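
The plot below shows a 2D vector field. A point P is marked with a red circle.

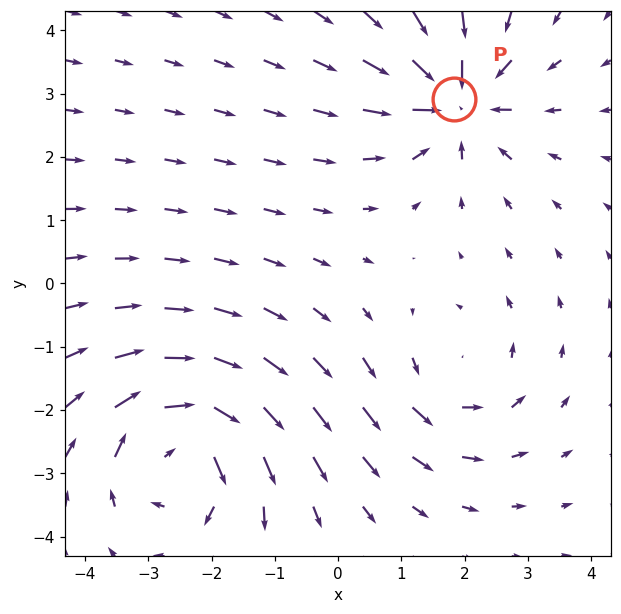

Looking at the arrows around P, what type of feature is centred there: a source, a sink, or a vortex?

At P (1.8, 2.9) the arrows converge inward. Divergence about -5, curl ≈0 — negative divergence with near-zero curl is a sink.

sink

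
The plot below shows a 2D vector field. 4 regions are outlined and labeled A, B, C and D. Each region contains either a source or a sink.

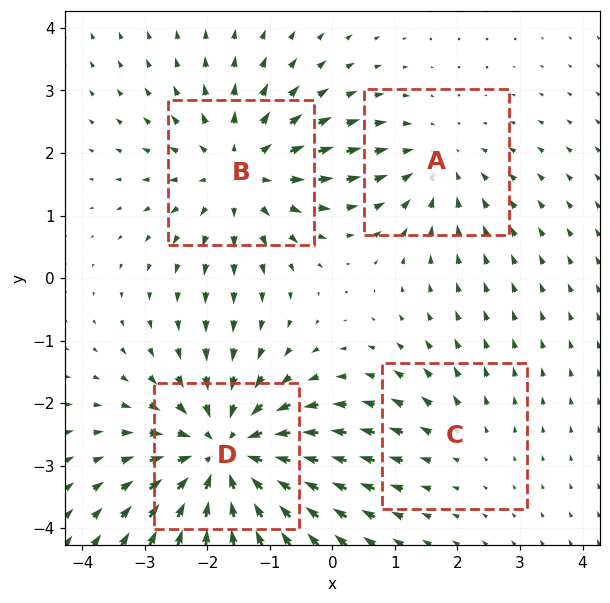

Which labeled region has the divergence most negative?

Divergence at each region's feature centre — A: about -3, B: about +4, C: about +2, D: about -6. Region D is most negative.

D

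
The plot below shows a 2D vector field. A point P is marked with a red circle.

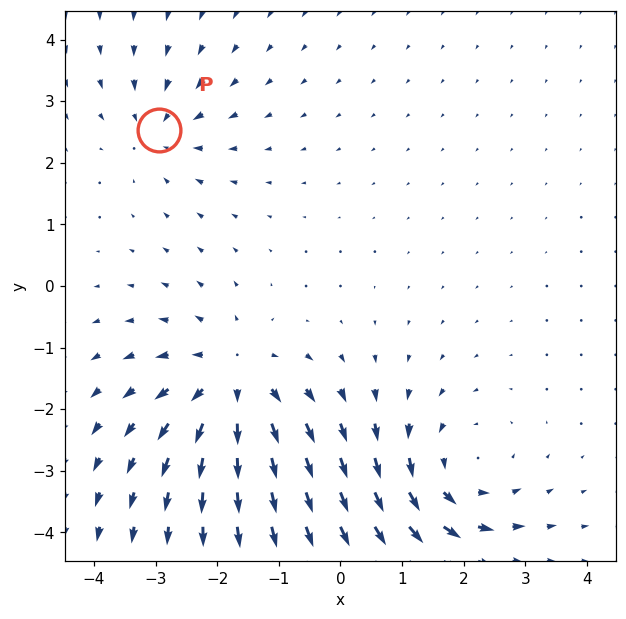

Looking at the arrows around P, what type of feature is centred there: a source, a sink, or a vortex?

sink

At P (-2.9, 2.5) the arrows converge inward. Divergence about -3, curl ≈0 — negative divergence with near-zero curl is a sink.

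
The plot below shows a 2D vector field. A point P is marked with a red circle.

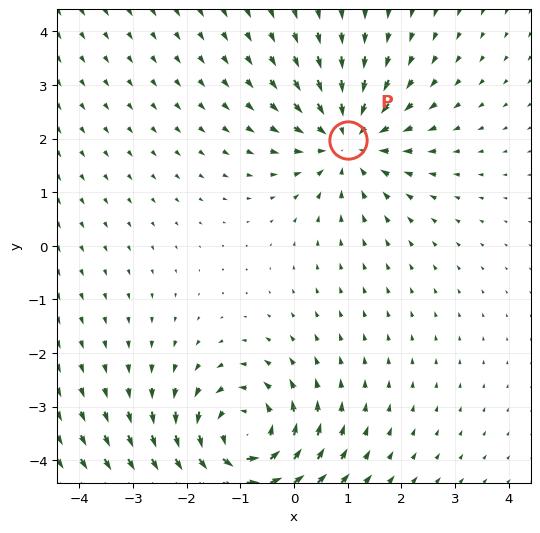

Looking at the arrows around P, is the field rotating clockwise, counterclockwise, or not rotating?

Near P at (1.0, 2.0) the arrows show no circulation. The curl there is ≈0.

not rotating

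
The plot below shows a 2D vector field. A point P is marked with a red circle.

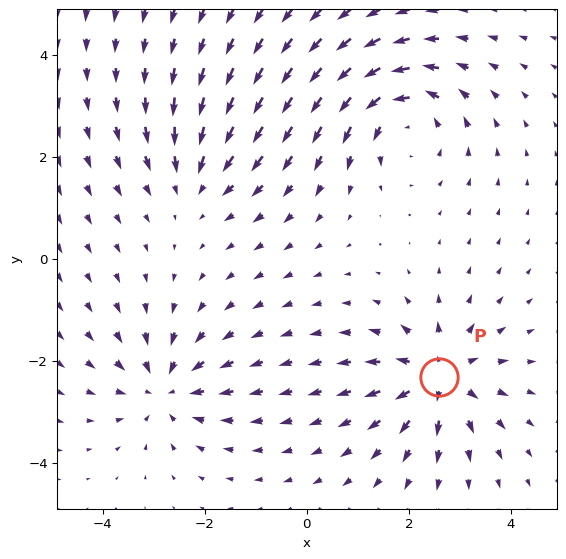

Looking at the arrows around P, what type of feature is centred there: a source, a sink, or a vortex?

At P (2.6, -2.3) the arrows spread outward. Divergence about +6, curl ≈0 — positive divergence with near-zero curl is a source.

source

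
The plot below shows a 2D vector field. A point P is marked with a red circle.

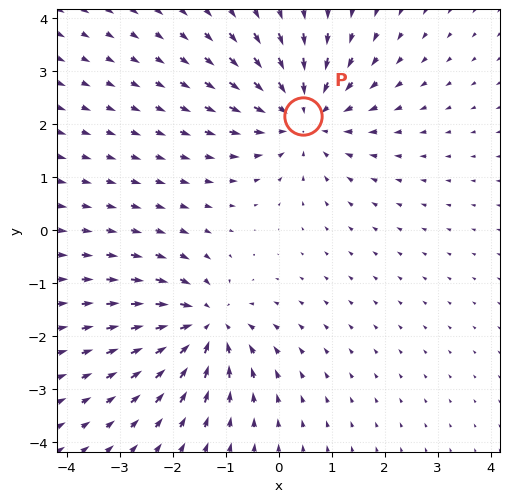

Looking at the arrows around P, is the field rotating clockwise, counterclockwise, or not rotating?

Near P at (0.5, 2.2) the arrows show no circulation. The curl there is ≈0.

not rotating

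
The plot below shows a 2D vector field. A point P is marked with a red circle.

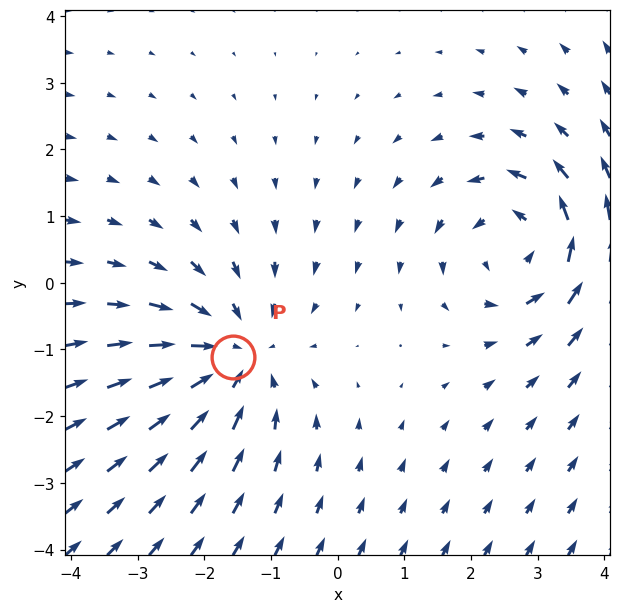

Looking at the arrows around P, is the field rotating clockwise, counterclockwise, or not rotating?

not rotating

Near P at (-1.6, -1.1) the arrows show no circulation. The curl there is ≈0.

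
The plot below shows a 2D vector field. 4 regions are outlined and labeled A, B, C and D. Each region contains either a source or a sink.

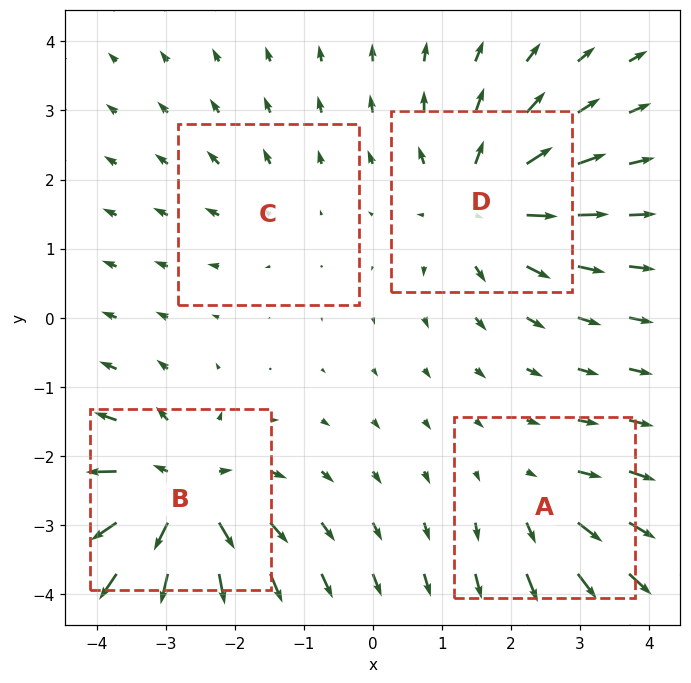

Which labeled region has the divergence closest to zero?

C

Divergence at each region's feature centre — A: about +3, B: about +7, C: about +2, D: about +6. Region C is closest to zero.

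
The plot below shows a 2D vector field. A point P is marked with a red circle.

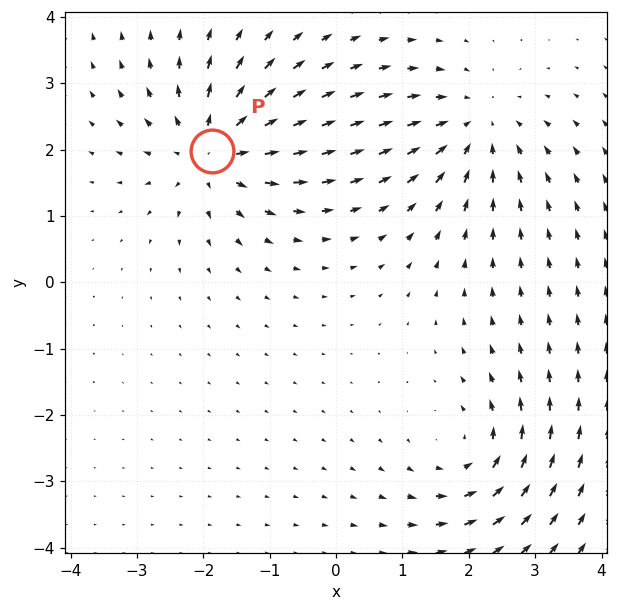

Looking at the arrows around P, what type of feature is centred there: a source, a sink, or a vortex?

source

At P (-1.9, 2.0) the arrows spread outward. Divergence about +6, curl ≈0 — positive divergence with near-zero curl is a source.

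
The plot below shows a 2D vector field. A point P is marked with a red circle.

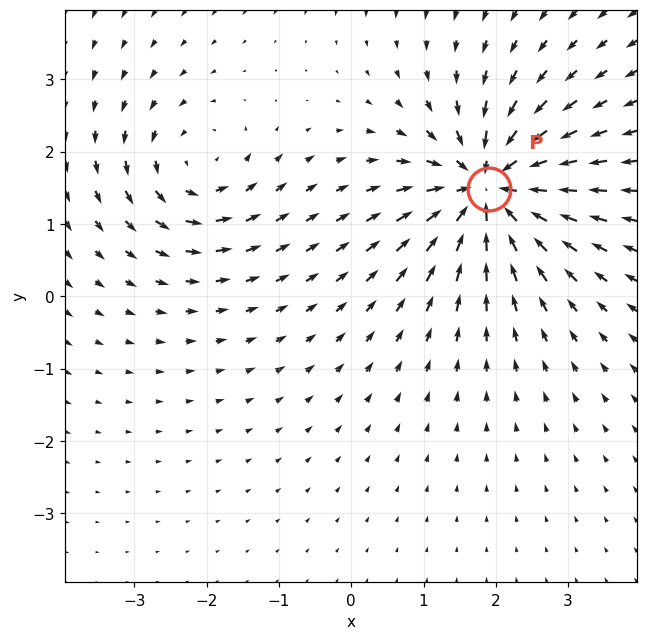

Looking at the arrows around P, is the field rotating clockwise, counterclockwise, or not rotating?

not rotating

Near P at (1.9, 1.5) the arrows show no circulation. The curl there is ≈0.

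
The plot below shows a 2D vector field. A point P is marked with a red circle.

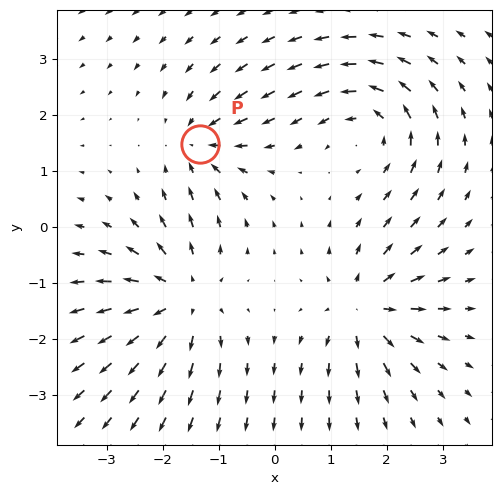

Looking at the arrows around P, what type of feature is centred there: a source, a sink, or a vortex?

At P (-1.3, 1.5) the arrows converge inward. Divergence about -4, curl ≈0 — negative divergence with near-zero curl is a sink.

sink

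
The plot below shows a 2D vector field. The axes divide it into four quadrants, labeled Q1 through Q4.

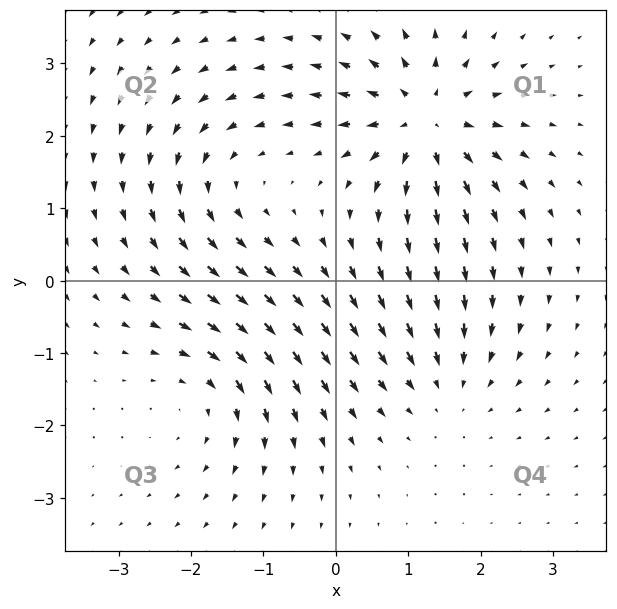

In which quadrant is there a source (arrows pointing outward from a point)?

Q1

The source sits at approximately (1.2, 2.2), which lies in quadrant Q1. The divergence there is about +6, positive as expected for a source.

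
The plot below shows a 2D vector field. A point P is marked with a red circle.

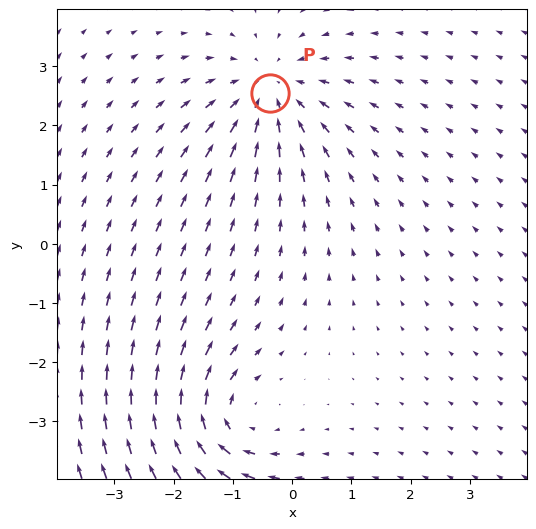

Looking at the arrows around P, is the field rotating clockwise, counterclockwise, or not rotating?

not rotating

Near P at (-0.4, 2.6) the arrows show no circulation. The curl there is ≈0.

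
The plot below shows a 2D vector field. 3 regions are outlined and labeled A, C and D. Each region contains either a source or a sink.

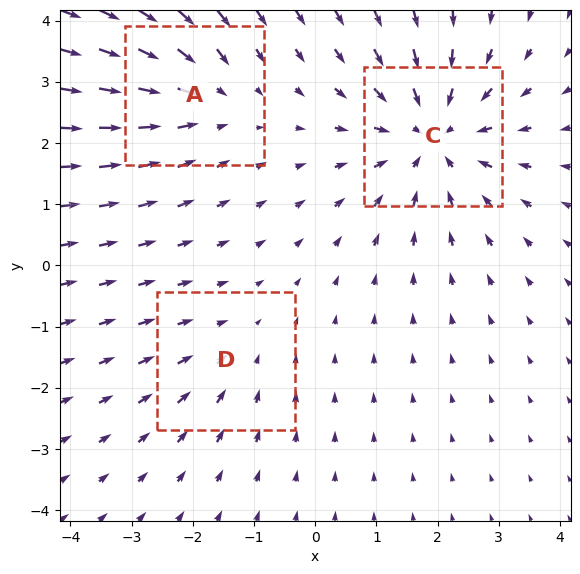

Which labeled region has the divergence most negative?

Divergence at each region's feature centre — A: about -3, C: about -4, D: about -2. Region C is most negative.

C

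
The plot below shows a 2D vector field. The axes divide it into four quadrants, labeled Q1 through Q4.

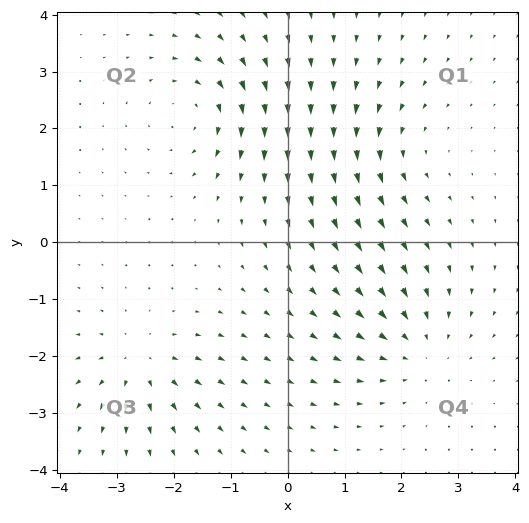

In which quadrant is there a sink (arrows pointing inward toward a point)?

Q4

The sink sits at approximately (2.3, -1.9), which lies in quadrant Q4. The divergence there is about -4, negative as expected for a sink.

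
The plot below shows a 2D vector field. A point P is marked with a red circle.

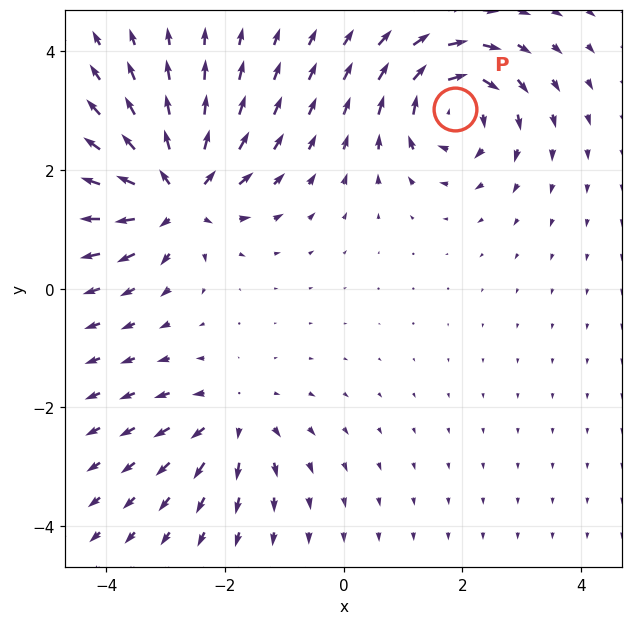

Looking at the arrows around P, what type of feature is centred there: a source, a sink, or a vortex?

vortex

At P (1.9, 3.0) the arrows circulate clockwise. Divergence ≈0, curl about -6 — near-zero divergence with nonzero curl is a vortex.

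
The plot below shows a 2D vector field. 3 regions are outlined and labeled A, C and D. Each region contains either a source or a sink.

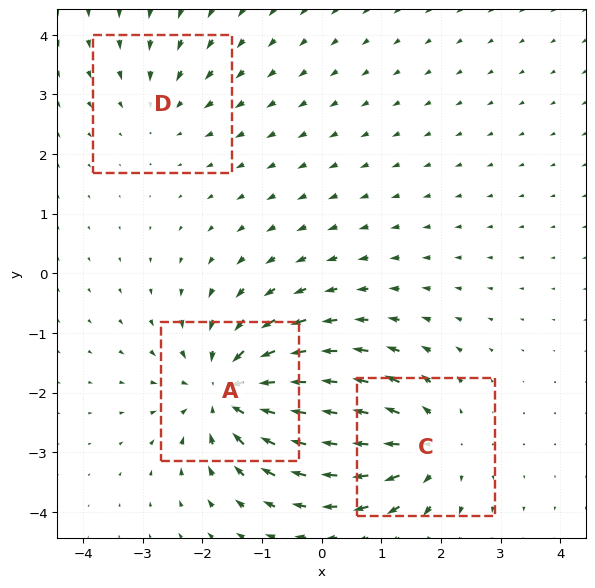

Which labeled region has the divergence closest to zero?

D

Divergence at each region's feature centre — A: about -5, C: about +4, D: about -2. Region D is closest to zero.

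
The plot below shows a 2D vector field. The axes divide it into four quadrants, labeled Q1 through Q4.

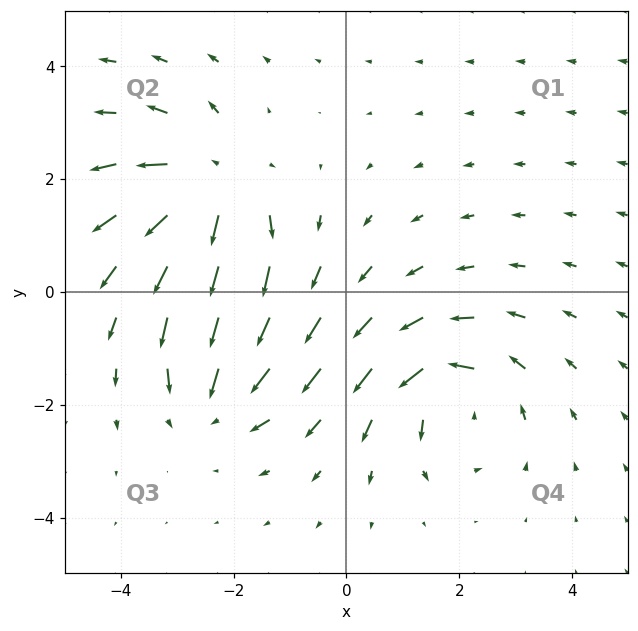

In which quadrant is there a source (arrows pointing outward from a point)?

The source sits at approximately (-2.4, 1.9), which lies in quadrant Q2. The divergence there is about +6, positive as expected for a source.

Q2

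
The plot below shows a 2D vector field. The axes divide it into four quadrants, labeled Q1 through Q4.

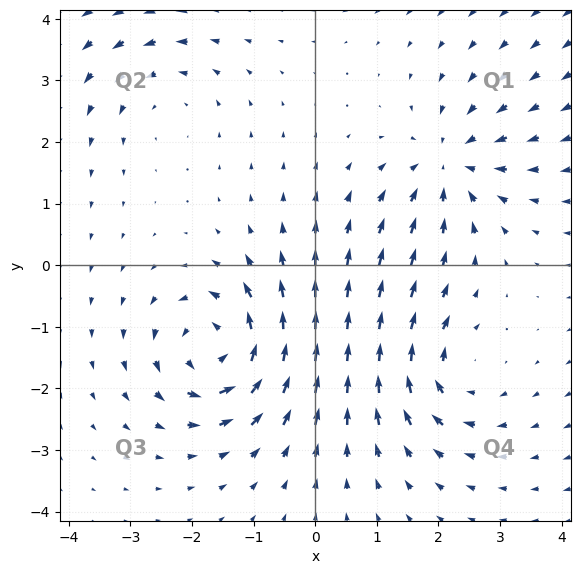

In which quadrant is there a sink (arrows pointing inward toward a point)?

The sink sits at approximately (2.2, 1.6), which lies in quadrant Q1. The divergence there is about -5, negative as expected for a sink.

Q1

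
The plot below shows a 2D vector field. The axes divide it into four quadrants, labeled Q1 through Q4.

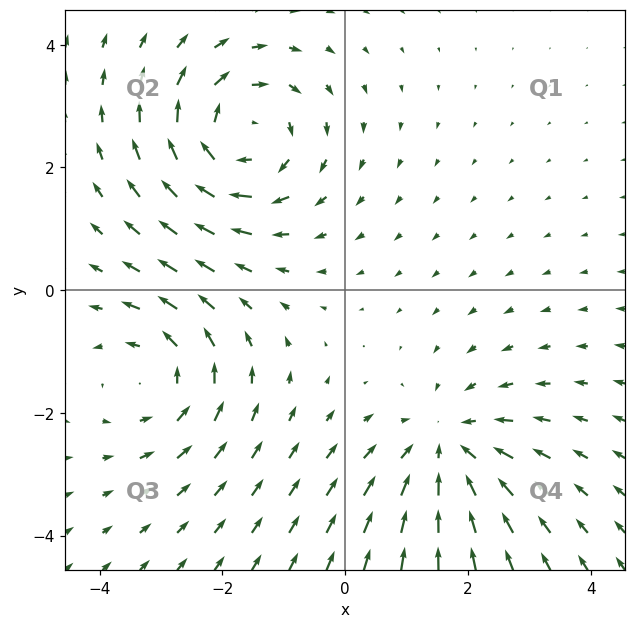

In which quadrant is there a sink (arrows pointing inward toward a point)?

The sink sits at approximately (1.7, -2.6), which lies in quadrant Q4. The divergence there is about -3, negative as expected for a sink.

Q4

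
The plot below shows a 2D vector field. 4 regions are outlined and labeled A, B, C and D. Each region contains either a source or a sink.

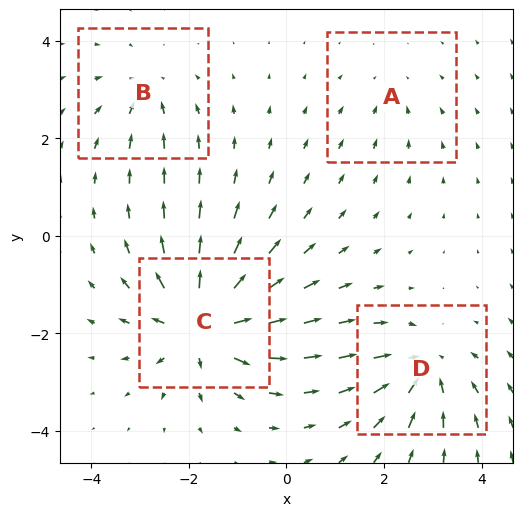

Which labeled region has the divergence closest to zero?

Divergence at each region's feature centre — A: about -2, B: about -4, C: about +8, D: about -6. Region A is closest to zero.

A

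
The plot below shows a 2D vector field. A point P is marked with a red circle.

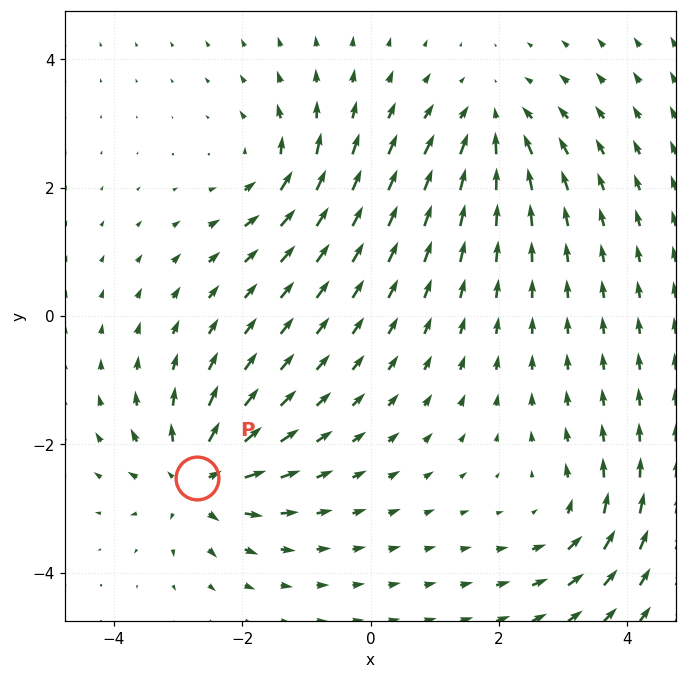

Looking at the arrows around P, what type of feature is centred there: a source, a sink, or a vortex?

At P (-2.7, -2.5) the arrows spread outward. Divergence about +6, curl ≈0 — positive divergence with near-zero curl is a source.

source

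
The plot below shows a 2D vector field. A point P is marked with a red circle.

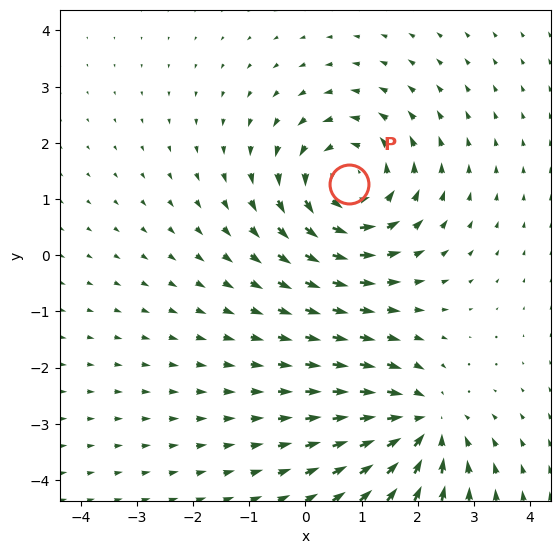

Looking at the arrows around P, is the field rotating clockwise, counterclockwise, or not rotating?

counterclockwise

Near P at (0.8, 1.3) the arrows circulate counterclockwise. The curl (z-component) there is about +4; positive curl means counterclockwise rotation.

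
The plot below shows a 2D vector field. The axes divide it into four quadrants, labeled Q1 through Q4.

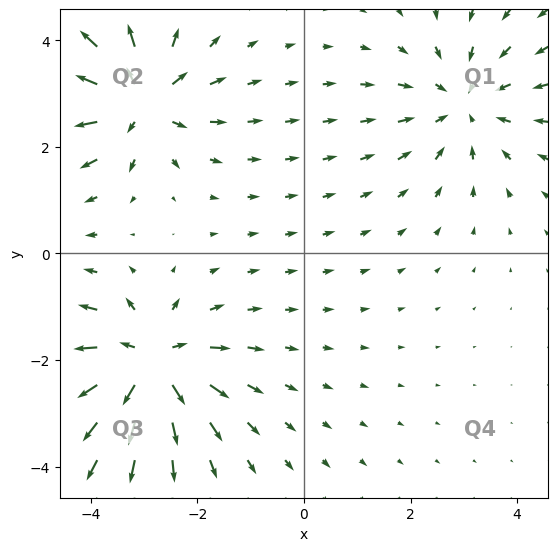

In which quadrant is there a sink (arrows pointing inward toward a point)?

The sink sits at approximately (3.0, 2.8), which lies in quadrant Q1. The divergence there is about -3, negative as expected for a sink.

Q1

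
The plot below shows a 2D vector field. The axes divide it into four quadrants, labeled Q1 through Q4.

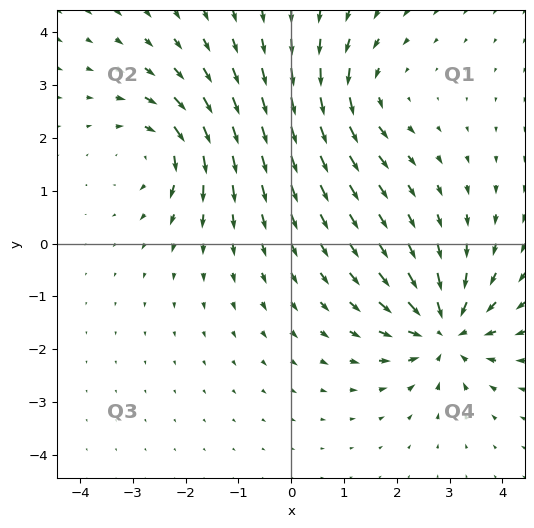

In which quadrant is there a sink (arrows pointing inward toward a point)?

The sink sits at approximately (2.9, -1.7), which lies in quadrant Q4. The divergence there is about -5, negative as expected for a sink.

Q4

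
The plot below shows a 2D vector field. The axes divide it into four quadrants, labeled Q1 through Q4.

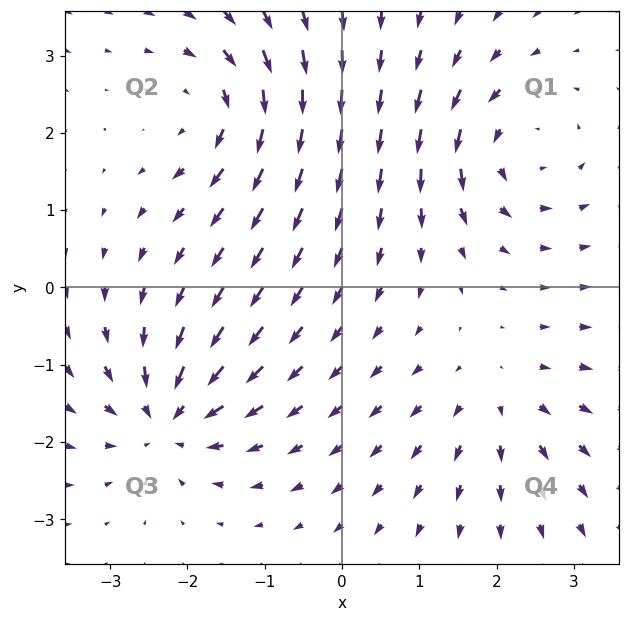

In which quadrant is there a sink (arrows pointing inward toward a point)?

Q3

The sink sits at approximately (-2.3, -1.7), which lies in quadrant Q3. The divergence there is about -7, negative as expected for a sink.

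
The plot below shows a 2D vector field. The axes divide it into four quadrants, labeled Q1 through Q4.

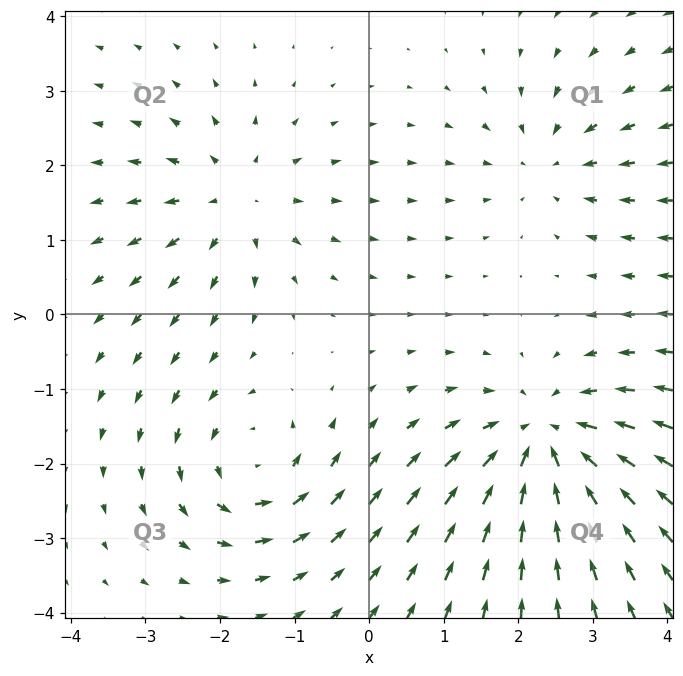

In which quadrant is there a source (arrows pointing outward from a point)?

Q2

The source sits at approximately (-1.8, 1.5), which lies in quadrant Q2. The divergence there is about +3, positive as expected for a source.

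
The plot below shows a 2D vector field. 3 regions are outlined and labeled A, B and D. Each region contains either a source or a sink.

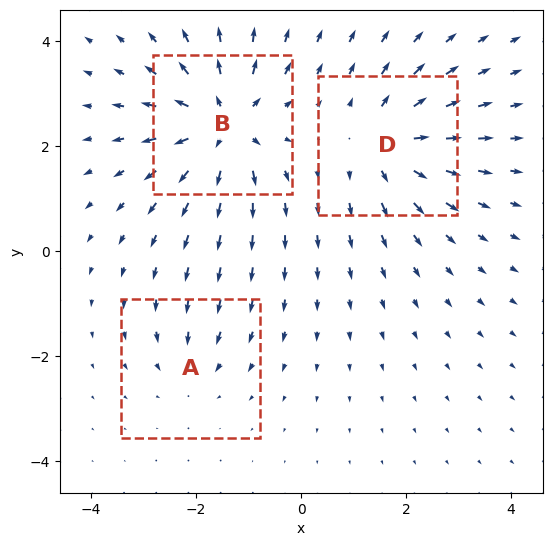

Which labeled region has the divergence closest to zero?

A

Divergence at each region's feature centre — A: about -2, B: about +5, D: about +4. Region A is closest to zero.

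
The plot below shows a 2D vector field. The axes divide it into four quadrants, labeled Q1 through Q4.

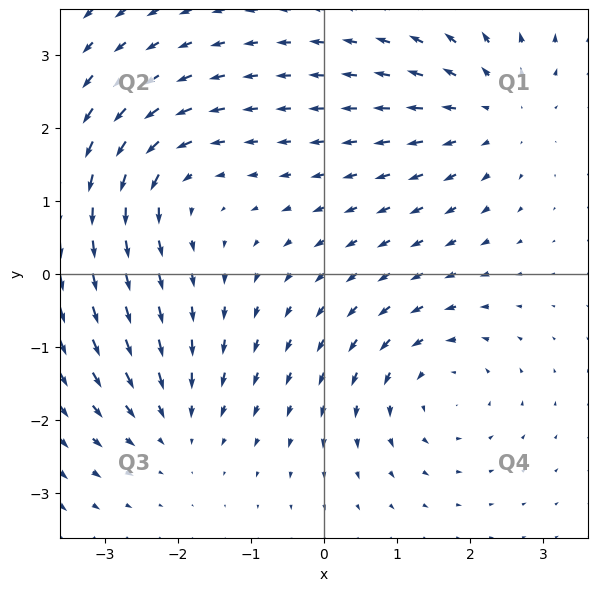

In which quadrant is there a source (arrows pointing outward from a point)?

Q1

The source sits at approximately (2.3, 2.2), which lies in quadrant Q1. The divergence there is about +4, positive as expected for a source.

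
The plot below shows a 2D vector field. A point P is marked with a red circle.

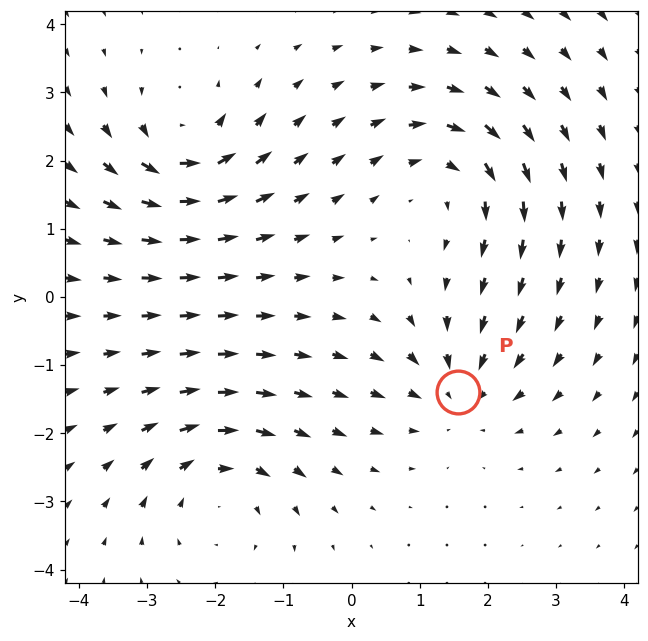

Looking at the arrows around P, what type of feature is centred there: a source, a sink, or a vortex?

At P (1.6, -1.4) the arrows converge inward. Divergence about -3, curl ≈0 — negative divergence with near-zero curl is a sink.

sink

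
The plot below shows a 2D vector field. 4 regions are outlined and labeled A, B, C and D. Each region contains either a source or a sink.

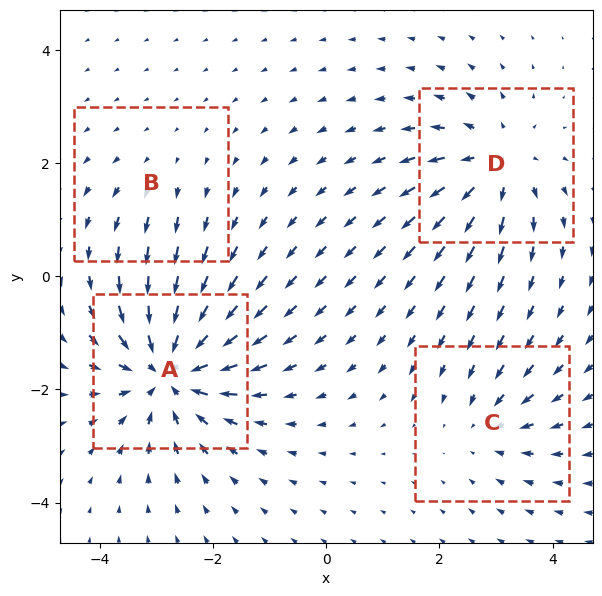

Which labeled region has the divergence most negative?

Divergence at each region's feature centre — A: about -7, B: about +2, C: about -3, D: about +5. Region A is most negative.

A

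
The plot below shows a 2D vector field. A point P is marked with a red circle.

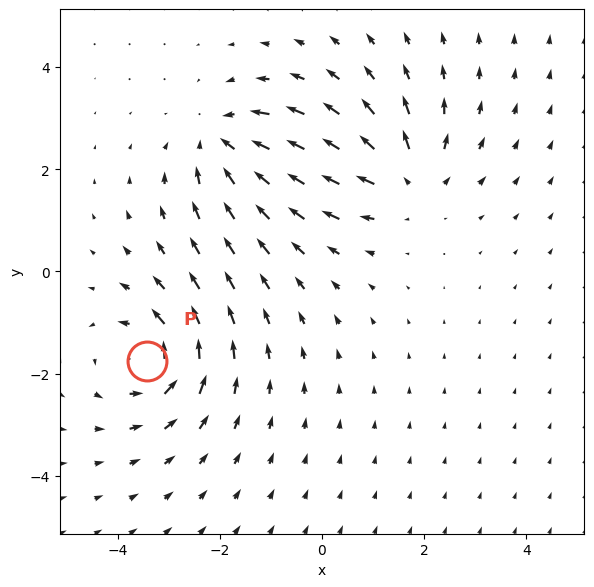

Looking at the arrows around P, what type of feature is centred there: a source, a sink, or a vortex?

vortex

At P (-3.4, -1.8) the arrows circulate counterclockwise. Divergence ≈0, curl about +4 — near-zero divergence with nonzero curl is a vortex.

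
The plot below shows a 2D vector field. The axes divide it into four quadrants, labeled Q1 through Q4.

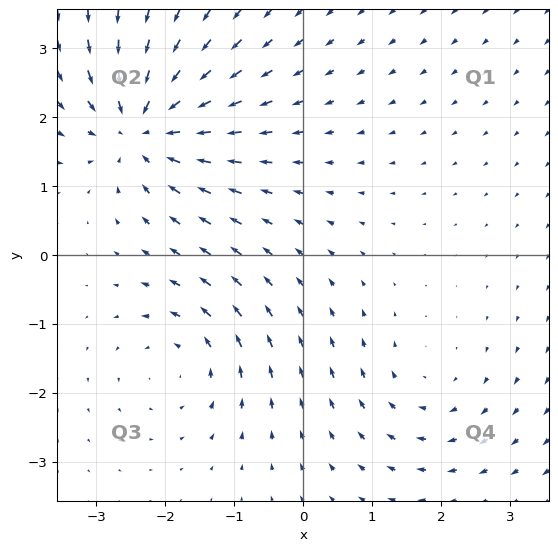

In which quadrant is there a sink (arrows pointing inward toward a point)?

The sink sits at approximately (-2.3, 1.9), which lies in quadrant Q2. The divergence there is about -6, negative as expected for a sink.

Q2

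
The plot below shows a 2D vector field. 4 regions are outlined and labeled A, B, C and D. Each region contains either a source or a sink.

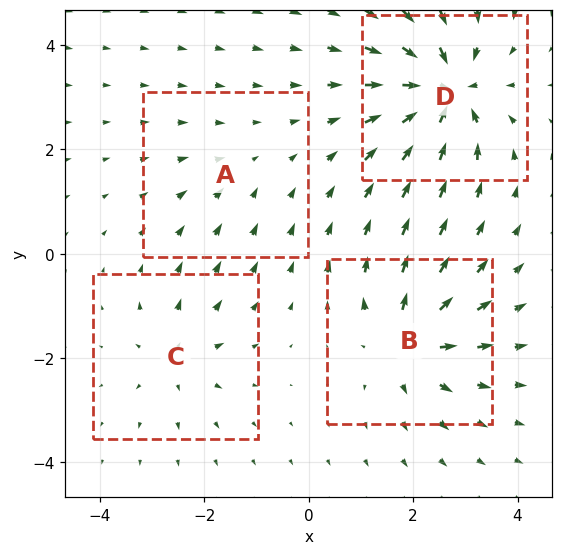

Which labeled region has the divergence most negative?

Divergence at each region's feature centre — A: about -2, B: about +6, C: about +4, D: about -9. Region D is most negative.

D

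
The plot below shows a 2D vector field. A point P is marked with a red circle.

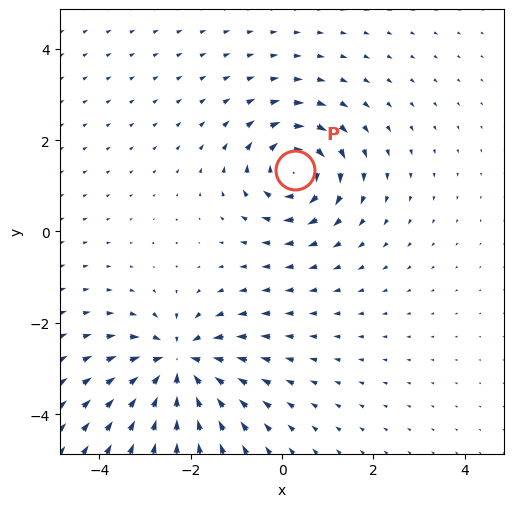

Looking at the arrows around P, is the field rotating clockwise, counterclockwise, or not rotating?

Near P at (0.3, 1.3) the arrows circulate clockwise. The curl (z-component) there is about -6; negative curl means clockwise rotation.

clockwise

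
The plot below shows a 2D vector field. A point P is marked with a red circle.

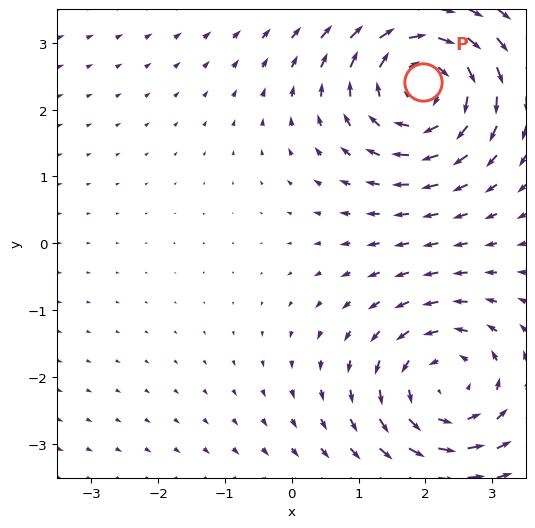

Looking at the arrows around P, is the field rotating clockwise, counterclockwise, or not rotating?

clockwise

Near P at (2.0, 2.4) the arrows circulate clockwise. The curl (z-component) there is about -5; negative curl means clockwise rotation.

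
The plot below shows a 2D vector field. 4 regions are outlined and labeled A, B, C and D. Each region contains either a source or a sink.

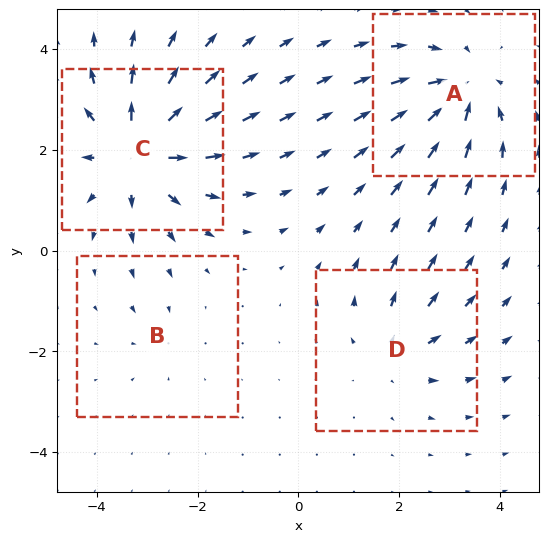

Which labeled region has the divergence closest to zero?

Divergence at each region's feature centre — A: about -5, B: about -2, C: about +7, D: about +4. Region B is closest to zero.

B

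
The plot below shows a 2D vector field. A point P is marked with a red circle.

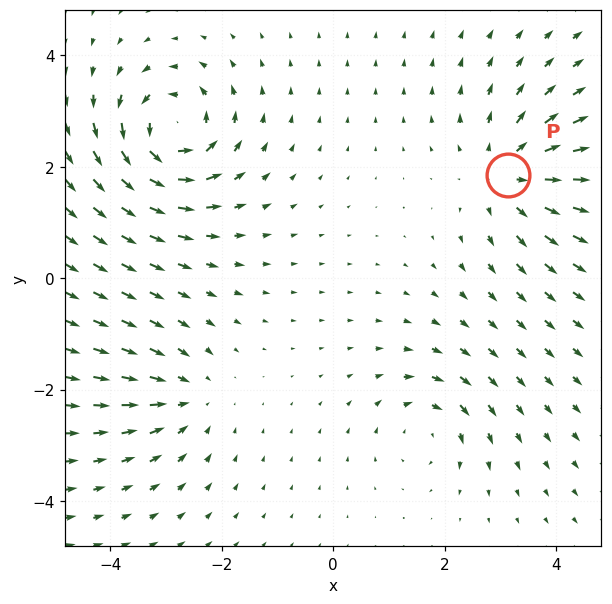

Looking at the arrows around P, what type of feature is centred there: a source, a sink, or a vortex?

source

At P (3.1, 1.9) the arrows spread outward. Divergence about +5, curl ≈0 — positive divergence with near-zero curl is a source.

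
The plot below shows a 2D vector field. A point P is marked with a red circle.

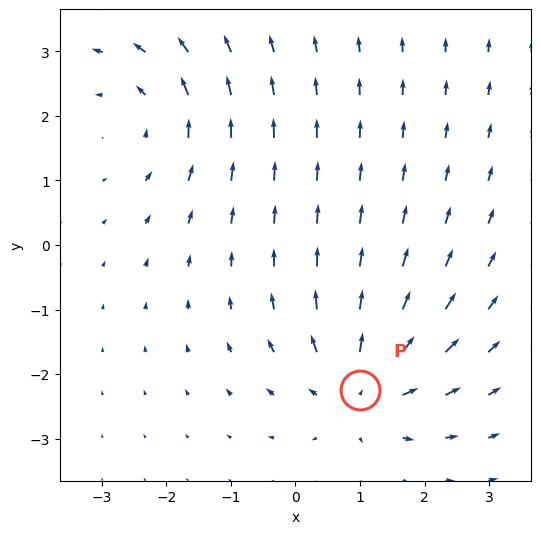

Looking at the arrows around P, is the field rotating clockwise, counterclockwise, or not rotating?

not rotating

Near P at (1.0, -2.2) the arrows show no circulation. The curl there is ≈0.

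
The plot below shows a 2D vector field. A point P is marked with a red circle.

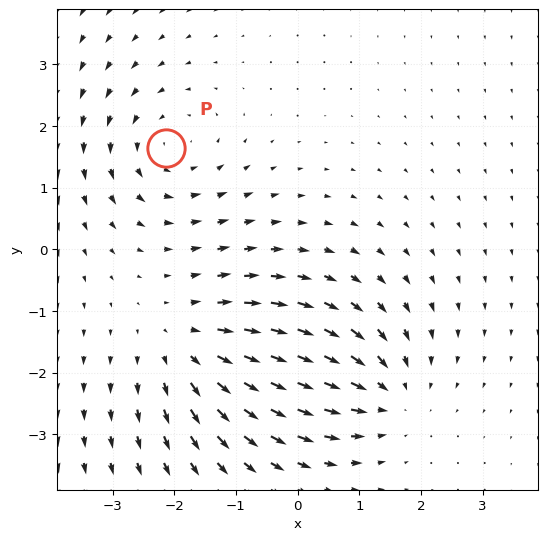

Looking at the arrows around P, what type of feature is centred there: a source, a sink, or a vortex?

At P (-2.1, 1.6) the arrows circulate counterclockwise. Divergence ≈0, curl about +3 — near-zero divergence with nonzero curl is a vortex.

vortex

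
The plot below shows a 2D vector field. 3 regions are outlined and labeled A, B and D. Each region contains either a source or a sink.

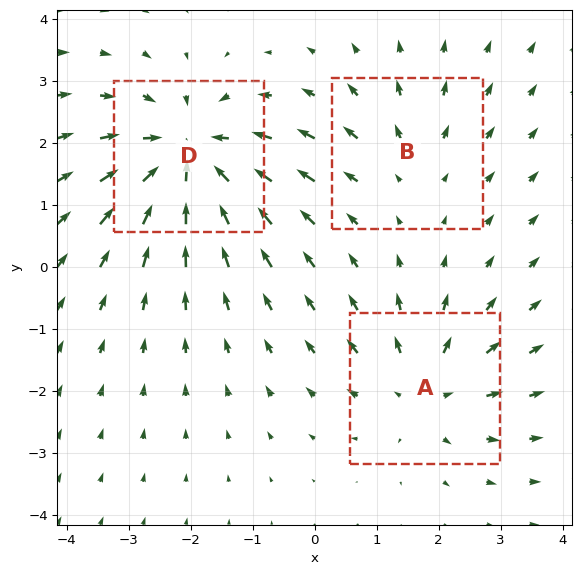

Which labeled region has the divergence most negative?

D

Divergence at each region's feature centre — A: about +3, B: about +2, D: about -5. Region D is most negative.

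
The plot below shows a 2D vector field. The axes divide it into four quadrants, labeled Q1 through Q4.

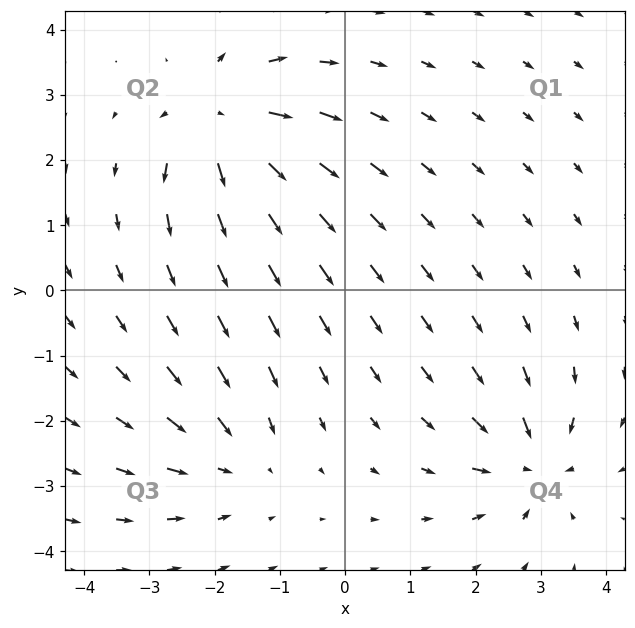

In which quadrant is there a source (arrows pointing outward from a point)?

The source sits at approximately (-1.9, 2.6), which lies in quadrant Q2. The divergence there is about +5, positive as expected for a source.

Q2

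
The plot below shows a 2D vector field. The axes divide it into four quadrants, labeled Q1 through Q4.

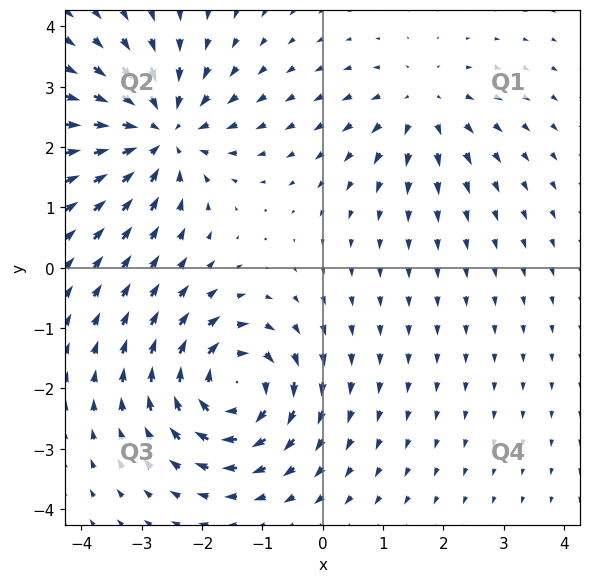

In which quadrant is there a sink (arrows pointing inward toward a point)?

Q2

The sink sits at approximately (-2.7, 2.2), which lies in quadrant Q2. The divergence there is about -5, negative as expected for a sink.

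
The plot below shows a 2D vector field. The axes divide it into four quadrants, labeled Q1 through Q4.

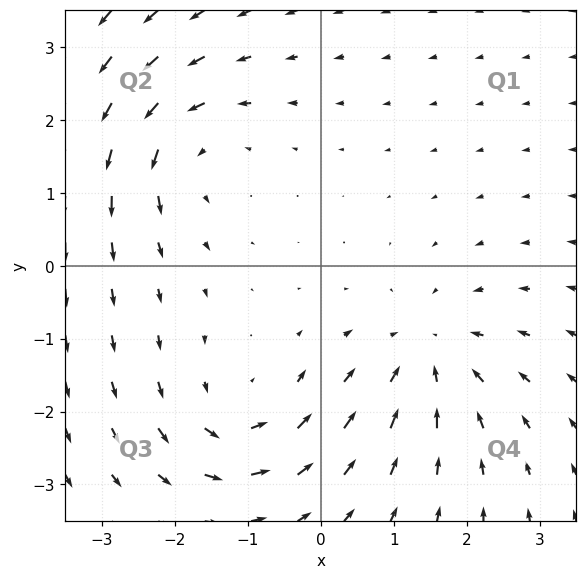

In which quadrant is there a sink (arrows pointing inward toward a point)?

The sink sits at approximately (1.5, -1.2), which lies in quadrant Q4. The divergence there is about -4, negative as expected for a sink.

Q4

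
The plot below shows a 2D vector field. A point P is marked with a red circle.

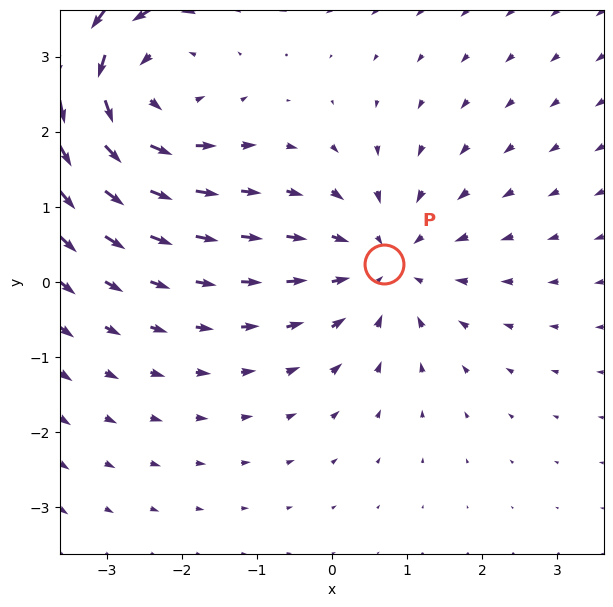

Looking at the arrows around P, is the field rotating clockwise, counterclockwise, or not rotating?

not rotating

Near P at (0.7, 0.2) the arrows show no circulation. The curl there is ≈0.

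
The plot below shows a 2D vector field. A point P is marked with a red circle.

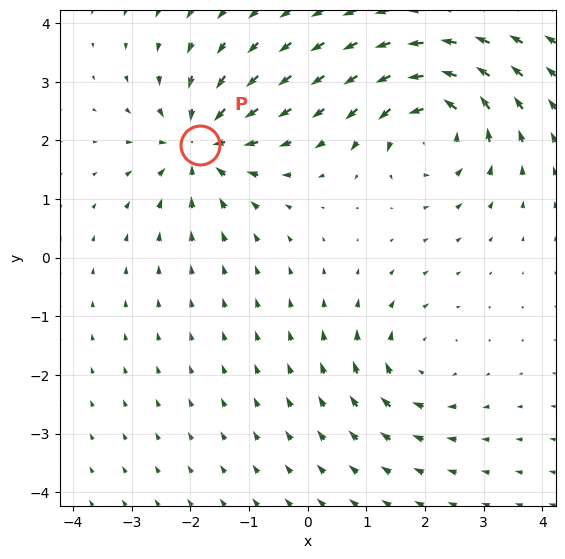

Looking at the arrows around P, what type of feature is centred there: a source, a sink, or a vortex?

sink

At P (-1.8, 1.9) the arrows converge inward. Divergence about -5, curl ≈0 — negative divergence with near-zero curl is a sink.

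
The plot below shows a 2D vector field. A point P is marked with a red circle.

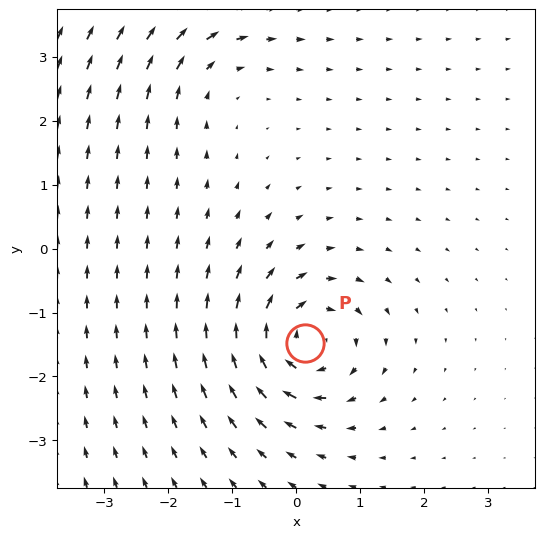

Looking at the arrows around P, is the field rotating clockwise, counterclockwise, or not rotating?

Near P at (0.1, -1.5) the arrows circulate clockwise. The curl (z-component) there is about -7; negative curl means clockwise rotation.

clockwise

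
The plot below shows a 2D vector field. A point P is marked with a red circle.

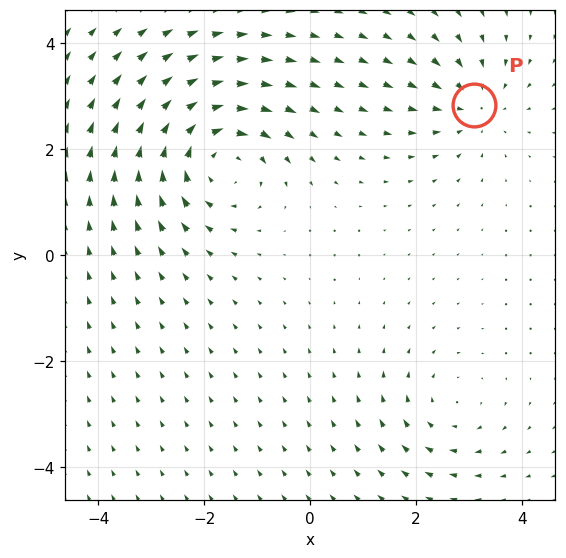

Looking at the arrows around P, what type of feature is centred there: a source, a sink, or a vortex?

sink

At P (3.1, 2.8) the arrows converge inward. Divergence about -3, curl ≈0 — negative divergence with near-zero curl is a sink.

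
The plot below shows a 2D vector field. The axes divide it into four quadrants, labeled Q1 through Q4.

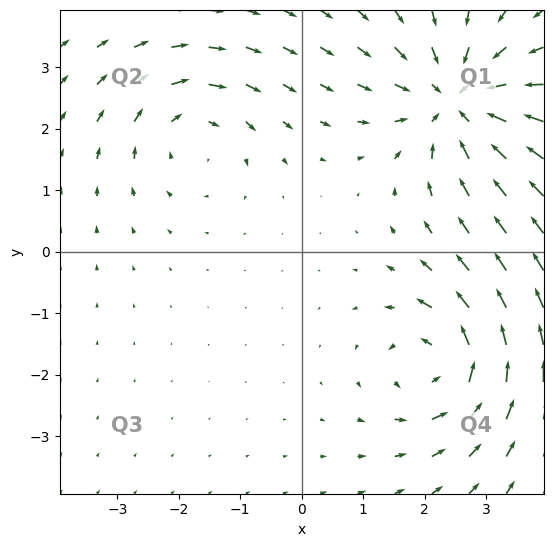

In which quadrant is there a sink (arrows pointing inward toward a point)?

Q1

The sink sits at approximately (2.5, 2.5), which lies in quadrant Q1. The divergence there is about -4, negative as expected for a sink.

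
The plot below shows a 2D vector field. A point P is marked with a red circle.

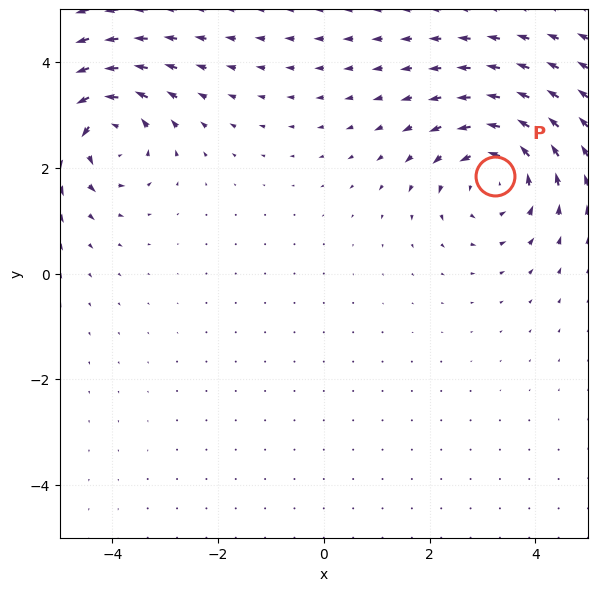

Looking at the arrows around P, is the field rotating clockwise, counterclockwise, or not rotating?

counterclockwise

Near P at (3.2, 1.9) the arrows circulate counterclockwise. The curl (z-component) there is about +5; positive curl means counterclockwise rotation.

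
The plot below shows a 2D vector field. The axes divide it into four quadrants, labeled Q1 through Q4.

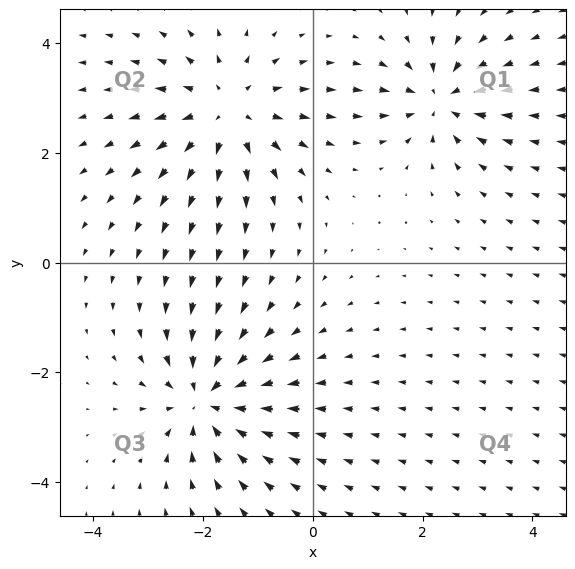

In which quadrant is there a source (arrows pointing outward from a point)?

The source sits at approximately (-1.6, 2.7), which lies in quadrant Q2. The divergence there is about +3, positive as expected for a source.

Q2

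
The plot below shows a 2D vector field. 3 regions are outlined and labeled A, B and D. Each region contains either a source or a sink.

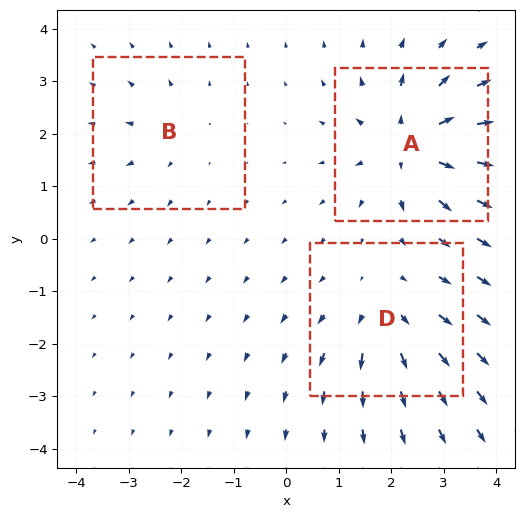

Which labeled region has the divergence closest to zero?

Divergence at each region's feature centre — A: about +6, B: about +2, D: about +4. Region B is closest to zero.

B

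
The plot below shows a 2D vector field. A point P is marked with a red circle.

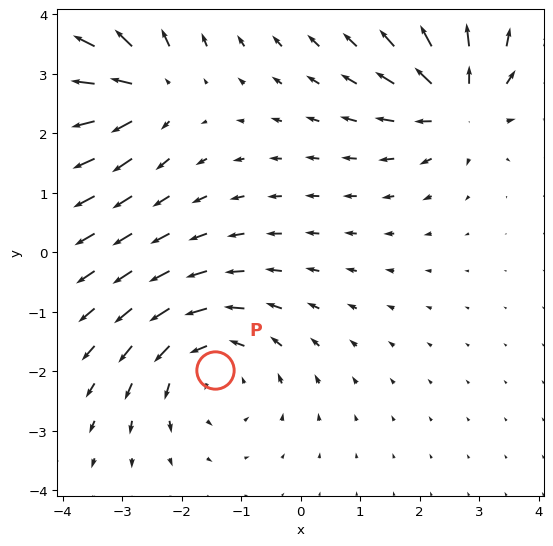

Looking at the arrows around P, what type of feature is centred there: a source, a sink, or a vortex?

vortex

At P (-1.4, -2.0) the arrows circulate counterclockwise. Divergence ≈0, curl about +4 — near-zero divergence with nonzero curl is a vortex.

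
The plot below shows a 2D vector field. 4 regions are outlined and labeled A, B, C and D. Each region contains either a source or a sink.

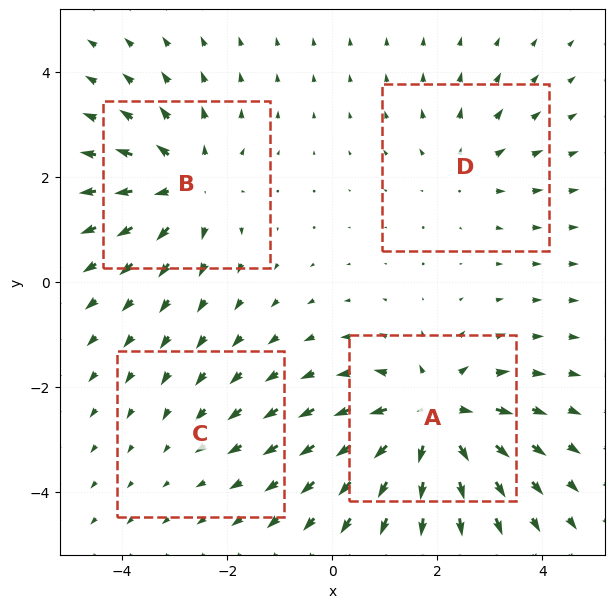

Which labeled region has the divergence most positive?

Divergence at each region's feature centre — A: about +7, B: about +5, C: about -2, D: about +3. Region A is most positive.

A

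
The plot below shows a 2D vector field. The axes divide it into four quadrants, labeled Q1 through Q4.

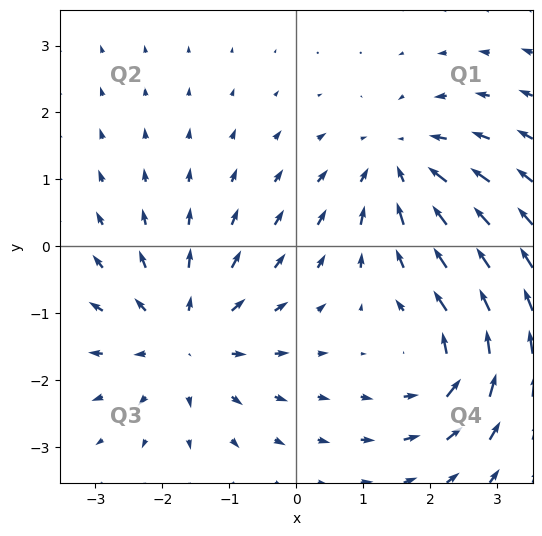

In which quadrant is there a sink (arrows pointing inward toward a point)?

The sink sits at approximately (1.6, 1.2), which lies in quadrant Q1. The divergence there is about -4, negative as expected for a sink.

Q1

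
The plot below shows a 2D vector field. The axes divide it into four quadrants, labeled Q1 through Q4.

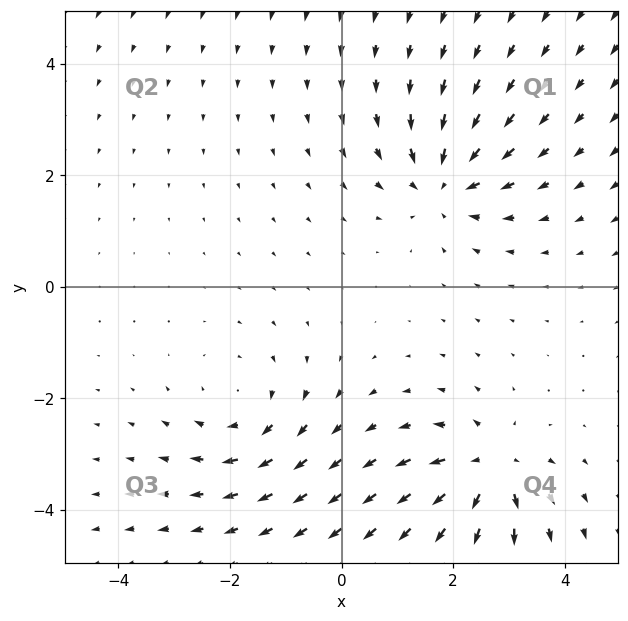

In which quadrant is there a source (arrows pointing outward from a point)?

Q4

The source sits at approximately (2.6, -3.3), which lies in quadrant Q4. The divergence there is about +4, positive as expected for a source.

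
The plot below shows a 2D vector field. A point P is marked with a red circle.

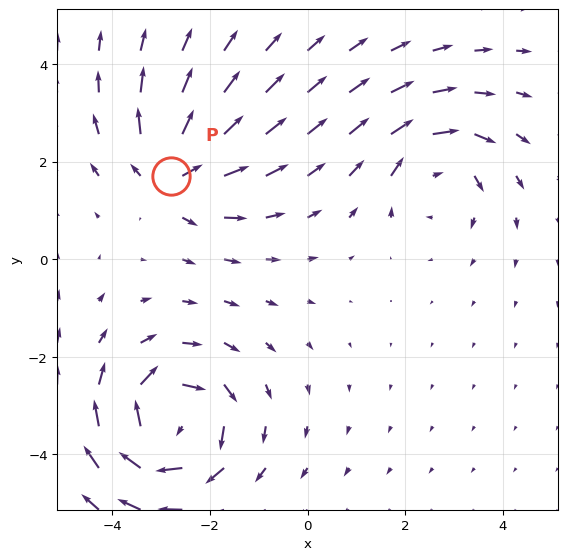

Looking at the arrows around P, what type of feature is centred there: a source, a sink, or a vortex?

source

At P (-2.8, 1.7) the arrows spread outward. Divergence about +4, curl ≈0 — positive divergence with near-zero curl is a source.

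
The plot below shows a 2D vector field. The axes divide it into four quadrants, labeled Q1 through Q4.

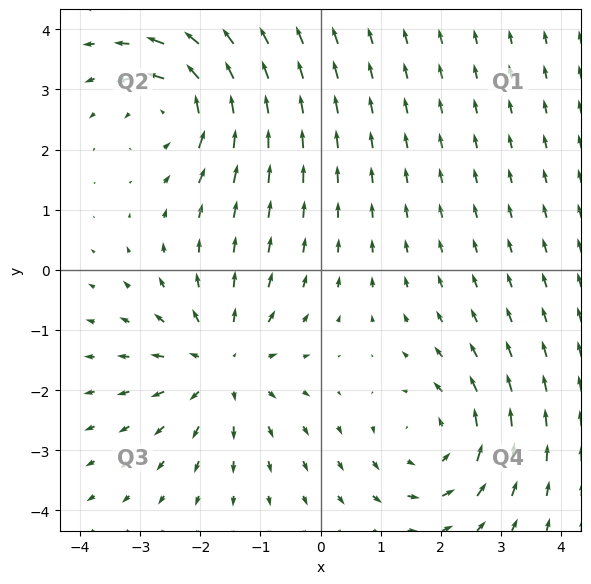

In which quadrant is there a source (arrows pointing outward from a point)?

Q3

The source sits at approximately (-1.6, -1.6), which lies in quadrant Q3. The divergence there is about +3, positive as expected for a source.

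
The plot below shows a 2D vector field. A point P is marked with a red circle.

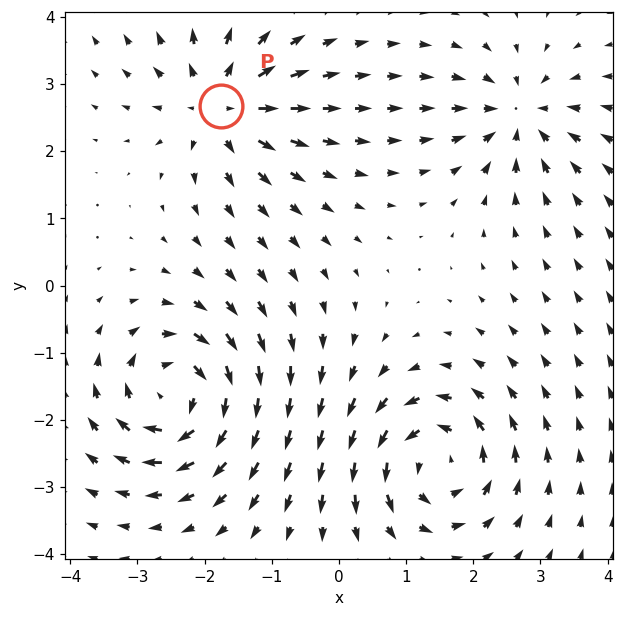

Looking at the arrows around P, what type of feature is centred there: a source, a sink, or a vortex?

At P (-1.8, 2.7) the arrows spread outward. Divergence about +5, curl ≈0 — positive divergence with near-zero curl is a source.

source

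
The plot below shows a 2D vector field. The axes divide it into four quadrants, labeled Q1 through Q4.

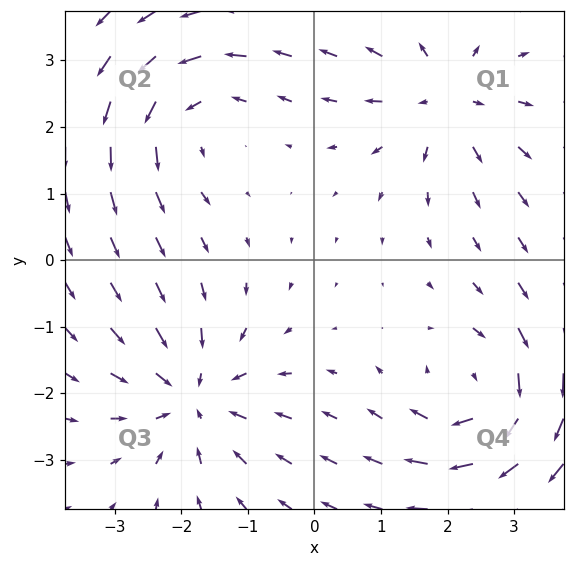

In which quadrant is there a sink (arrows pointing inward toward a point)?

The sink sits at approximately (-1.8, -2.1), which lies in quadrant Q3. The divergence there is about -5, negative as expected for a sink.

Q3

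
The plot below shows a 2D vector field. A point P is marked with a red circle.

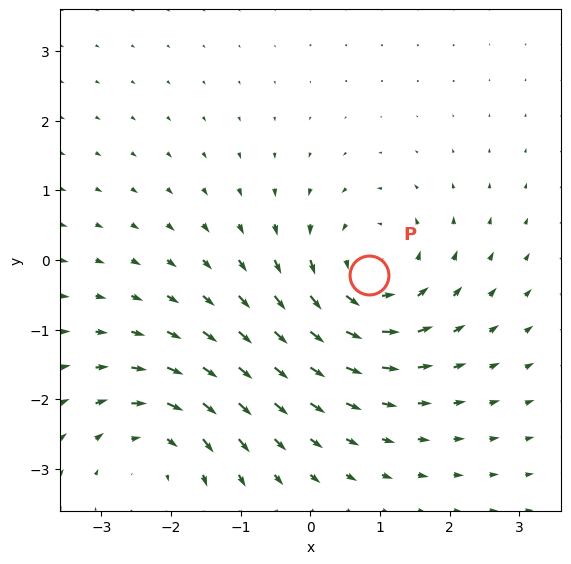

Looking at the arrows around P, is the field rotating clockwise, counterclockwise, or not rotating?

Near P at (0.8, -0.2) the arrows circulate counterclockwise. The curl (z-component) there is about +5; positive curl means counterclockwise rotation.

counterclockwise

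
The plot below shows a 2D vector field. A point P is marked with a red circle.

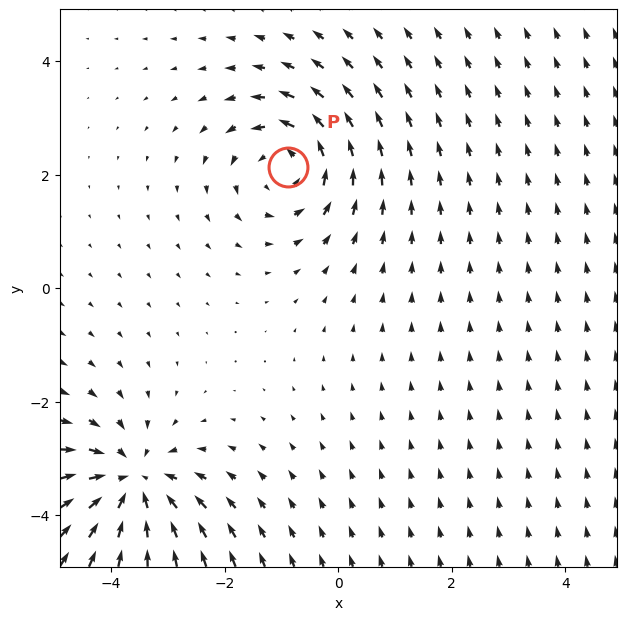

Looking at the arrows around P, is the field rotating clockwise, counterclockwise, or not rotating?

counterclockwise

Near P at (-0.9, 2.1) the arrows circulate counterclockwise. The curl (z-component) there is about +4; positive curl means counterclockwise rotation.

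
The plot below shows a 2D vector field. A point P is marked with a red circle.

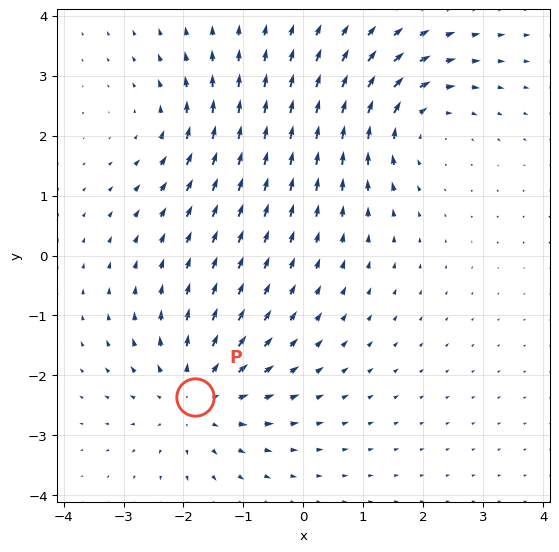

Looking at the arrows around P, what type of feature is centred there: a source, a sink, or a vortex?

At P (-1.8, -2.4) the arrows spread outward. Divergence about +5, curl ≈0 — positive divergence with near-zero curl is a source.

source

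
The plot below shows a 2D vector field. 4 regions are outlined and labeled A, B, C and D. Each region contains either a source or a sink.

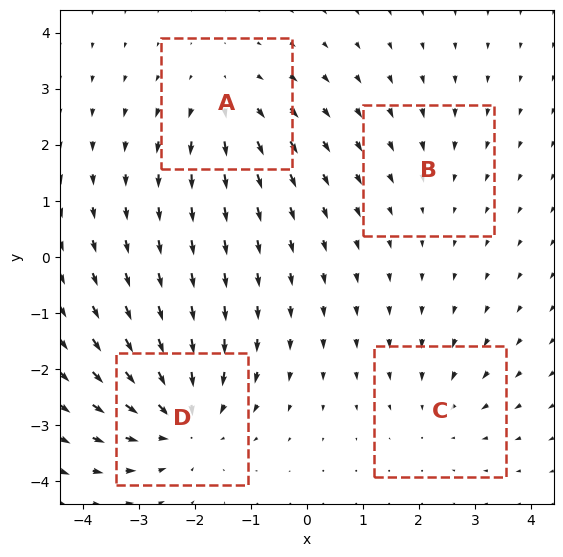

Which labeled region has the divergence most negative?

Divergence at each region's feature centre — A: about +4, B: about -2, C: about -3, D: about -6. Region D is most negative.

D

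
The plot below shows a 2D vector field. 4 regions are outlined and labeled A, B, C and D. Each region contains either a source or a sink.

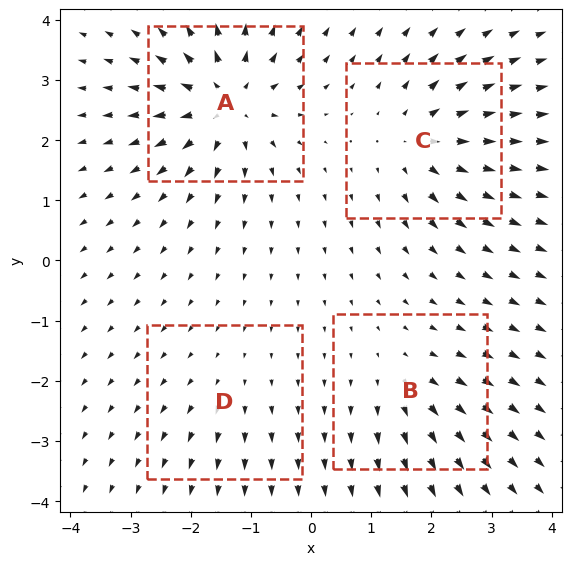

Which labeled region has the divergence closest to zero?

Divergence at each region's feature centre — A: about +8, B: about +4, C: about +6, D: about +2. Region D is closest to zero.

D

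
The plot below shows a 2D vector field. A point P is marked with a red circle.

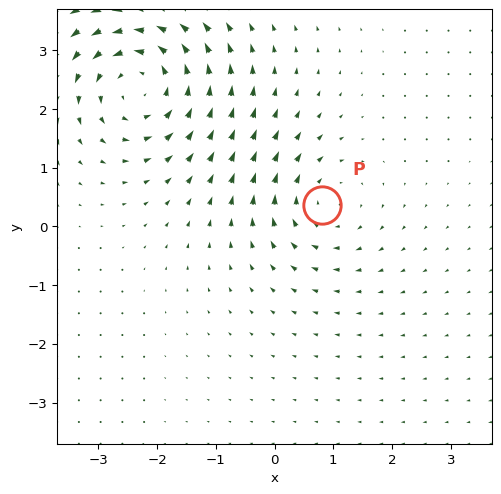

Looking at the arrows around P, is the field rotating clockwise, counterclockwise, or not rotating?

clockwise

Near P at (0.8, 0.4) the arrows circulate clockwise. The curl (z-component) there is about -3; negative curl means clockwise rotation.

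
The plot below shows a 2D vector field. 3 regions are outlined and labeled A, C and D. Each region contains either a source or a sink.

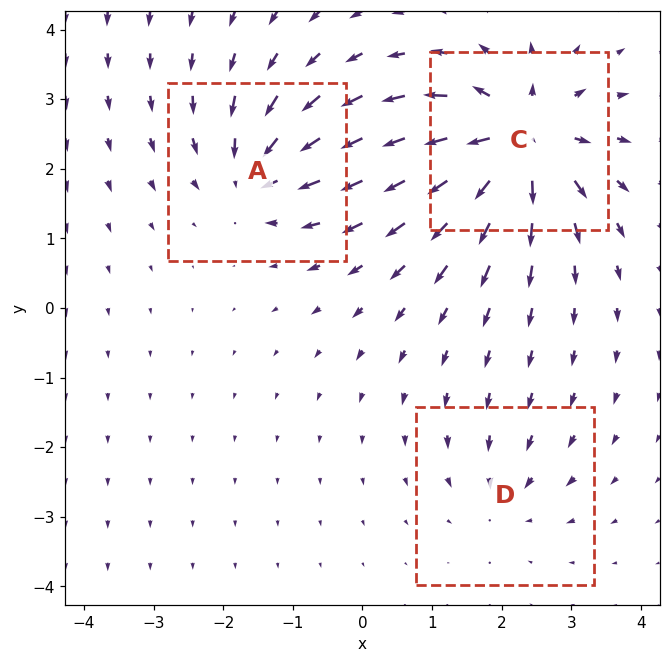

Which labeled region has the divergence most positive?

C

Divergence at each region's feature centre — A: about -4, C: about +6, D: about -2. Region C is most positive.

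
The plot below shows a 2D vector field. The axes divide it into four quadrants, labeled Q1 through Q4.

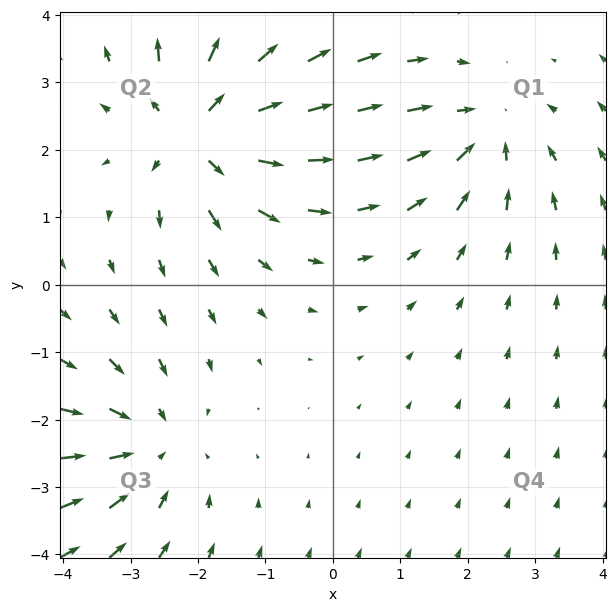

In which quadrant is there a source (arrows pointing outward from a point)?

Q2

The source sits at approximately (-2.0, 2.3), which lies in quadrant Q2. The divergence there is about +5, positive as expected for a source.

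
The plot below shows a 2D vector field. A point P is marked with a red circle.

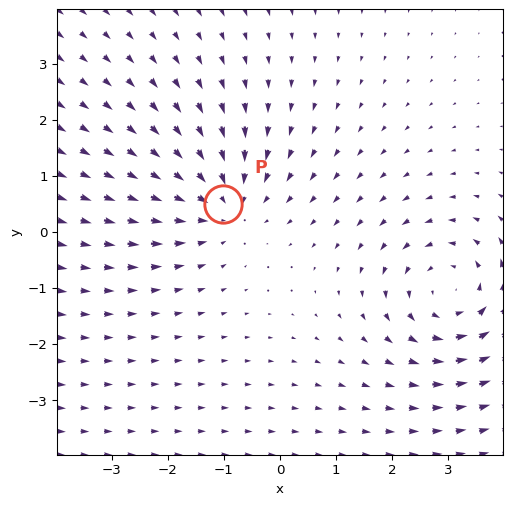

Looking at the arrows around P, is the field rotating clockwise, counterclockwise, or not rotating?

not rotating

Near P at (-1.0, 0.5) the arrows show no circulation. The curl there is ≈0.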